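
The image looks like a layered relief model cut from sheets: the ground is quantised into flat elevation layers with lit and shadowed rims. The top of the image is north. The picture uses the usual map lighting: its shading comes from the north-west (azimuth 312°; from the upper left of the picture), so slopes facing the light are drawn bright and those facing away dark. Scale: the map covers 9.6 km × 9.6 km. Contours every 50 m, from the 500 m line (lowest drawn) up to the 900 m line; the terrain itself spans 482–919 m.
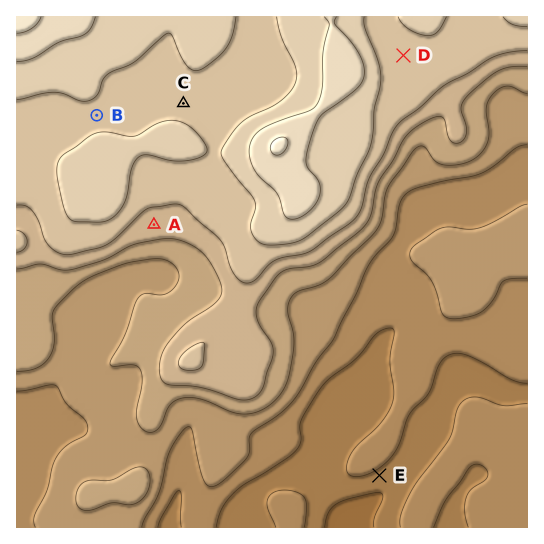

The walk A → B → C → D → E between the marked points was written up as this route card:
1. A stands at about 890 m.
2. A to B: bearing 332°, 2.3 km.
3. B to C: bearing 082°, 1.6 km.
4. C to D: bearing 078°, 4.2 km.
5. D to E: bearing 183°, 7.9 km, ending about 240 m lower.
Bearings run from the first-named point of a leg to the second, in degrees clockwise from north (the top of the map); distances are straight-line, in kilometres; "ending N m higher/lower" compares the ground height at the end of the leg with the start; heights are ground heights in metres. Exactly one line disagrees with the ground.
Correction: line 1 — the height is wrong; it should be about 730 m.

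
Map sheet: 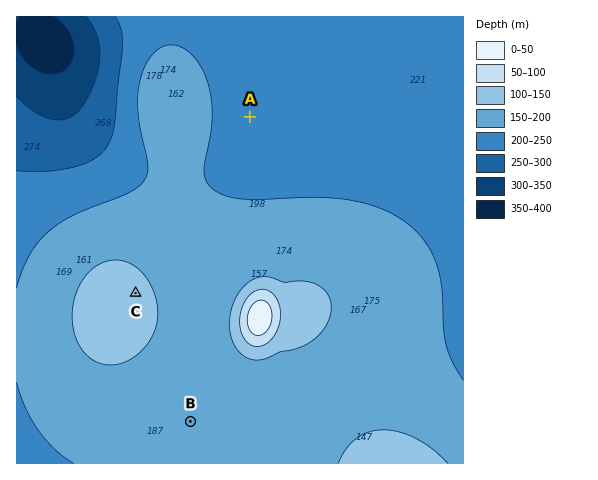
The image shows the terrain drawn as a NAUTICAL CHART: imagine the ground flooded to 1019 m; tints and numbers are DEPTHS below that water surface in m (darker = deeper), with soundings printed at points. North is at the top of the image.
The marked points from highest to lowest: C B A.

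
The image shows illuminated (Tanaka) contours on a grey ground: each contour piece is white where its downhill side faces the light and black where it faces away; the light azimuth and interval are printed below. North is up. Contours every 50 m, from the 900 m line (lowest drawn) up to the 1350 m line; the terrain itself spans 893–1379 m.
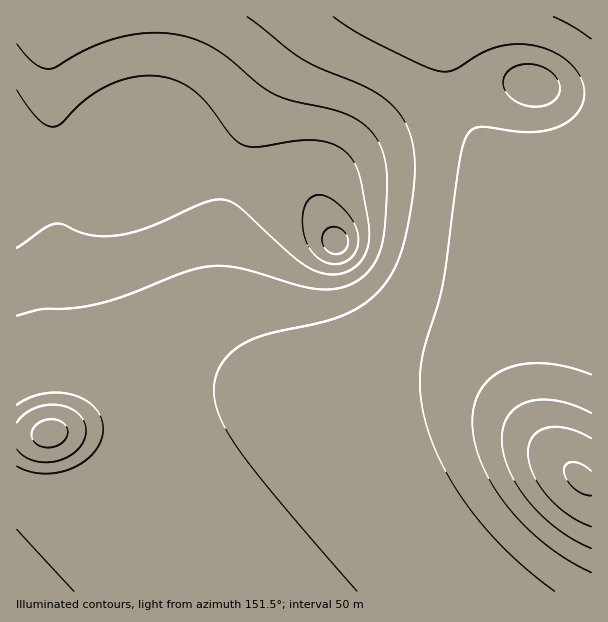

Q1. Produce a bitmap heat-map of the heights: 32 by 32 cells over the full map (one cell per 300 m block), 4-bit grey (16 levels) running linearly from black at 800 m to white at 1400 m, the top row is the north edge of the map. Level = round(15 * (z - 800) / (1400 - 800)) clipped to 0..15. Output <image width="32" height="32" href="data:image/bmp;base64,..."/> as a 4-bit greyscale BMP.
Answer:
<image width="32" height="32" href="data:image/bmp;base64,Qk12AgAAAAAAAHYAAAAoAAAAIAAAACAAAAABAAQAAAAAAAACAAATCwAAEwsAABAAAAAAAAAAAAAAABEREQAiIiIAMzMzAERERABVVVUAZmZmAHd3dwCIiIgAmZmZAKqqqgC7u7sAzMzMAN3d3QDu7u4A////AKqqqqqpmZmZmZmZiIiIh3eqqqqqmZmZmZmZmIiIiHd2qqqqqZmZmZmZmYiIiId2ZaqqqpmZmZmZmZiIiIh3ZVSqqqqZmZmZmZmIiIiHdlVDqqqpmZmZmZmYiIiIh2ZUM5mZmZmZmZmZmIiIiHdlQzKHeJmZmZmZmYiIiId2ZUMzdmeJmZmZmZiIiIiHdlVDNHZniZmZmZmYiIiIh3ZVRESIiJmZmZmZiIiIiId2ZVVVmZmZmZmZmYiIiIh3dmZmZqqpmZmZmZmIiIiId3dmZmaqqqmZmZmZmYiIiId3d3d3qqqqmZmZmZmZiIiHd3d3d6qqqqqZmZmZmZiIh3d3d3eqqqqqqpmZmqqZiIh3d3d3uqqqqqqqqqq7upiId3d3d7u7u7uqqqq7zcuZiHd3d3e7u7u7u7u7vN7rqYh3d3d2y7u8u7u7u8zd26mId3d3dsy8zMzLu7zM3cupiHd3d3bMzMzMzLu8zMzLqYh3d3d2zMzMzMzLvMzMy6mYh3d3d8zMzMzMy7u8y7upmId3d3fLvMzMzMu7u7u6qYiHd3d3y7vMzMy7u7qqqpmIiIiIh7u7vMzLu7qqqpmYiIiJmYi6q7u7u7uqqZmYiIiIiZmHqqqru7uqqpmYiIh3eIiYh6mqqqqqqpmZiIh3d3d3d3aZmZqqqqmZiIh3d3d3d3dm"/>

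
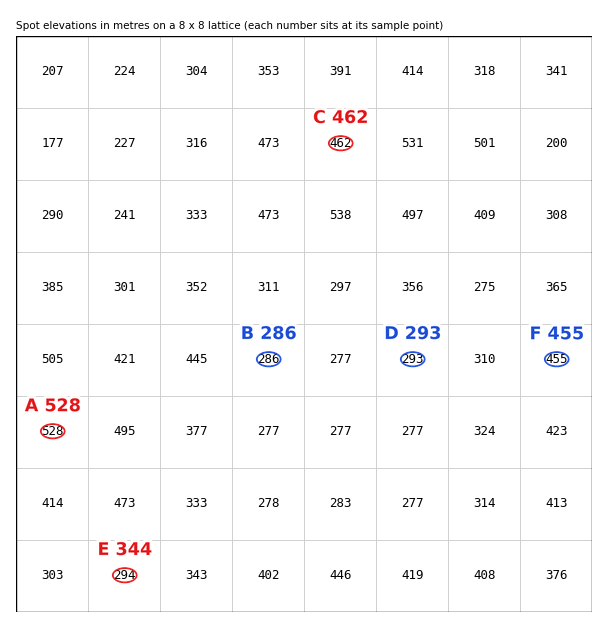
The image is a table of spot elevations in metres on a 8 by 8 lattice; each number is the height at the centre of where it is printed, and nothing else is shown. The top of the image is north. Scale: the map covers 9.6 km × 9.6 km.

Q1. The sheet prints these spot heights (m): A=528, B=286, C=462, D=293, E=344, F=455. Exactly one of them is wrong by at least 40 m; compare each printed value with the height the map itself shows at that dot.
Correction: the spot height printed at E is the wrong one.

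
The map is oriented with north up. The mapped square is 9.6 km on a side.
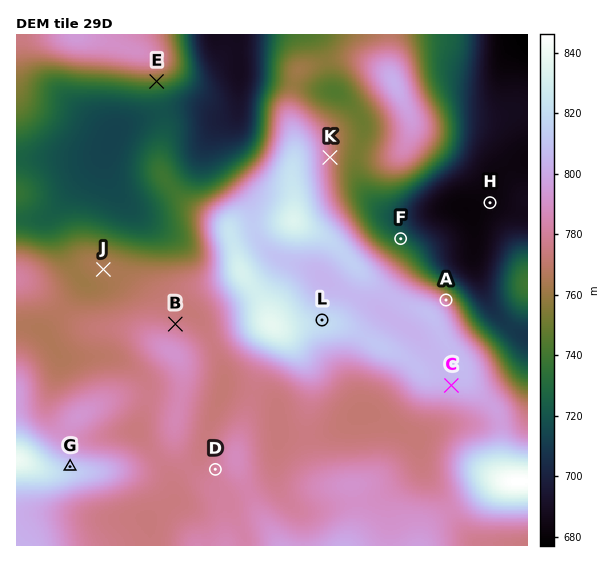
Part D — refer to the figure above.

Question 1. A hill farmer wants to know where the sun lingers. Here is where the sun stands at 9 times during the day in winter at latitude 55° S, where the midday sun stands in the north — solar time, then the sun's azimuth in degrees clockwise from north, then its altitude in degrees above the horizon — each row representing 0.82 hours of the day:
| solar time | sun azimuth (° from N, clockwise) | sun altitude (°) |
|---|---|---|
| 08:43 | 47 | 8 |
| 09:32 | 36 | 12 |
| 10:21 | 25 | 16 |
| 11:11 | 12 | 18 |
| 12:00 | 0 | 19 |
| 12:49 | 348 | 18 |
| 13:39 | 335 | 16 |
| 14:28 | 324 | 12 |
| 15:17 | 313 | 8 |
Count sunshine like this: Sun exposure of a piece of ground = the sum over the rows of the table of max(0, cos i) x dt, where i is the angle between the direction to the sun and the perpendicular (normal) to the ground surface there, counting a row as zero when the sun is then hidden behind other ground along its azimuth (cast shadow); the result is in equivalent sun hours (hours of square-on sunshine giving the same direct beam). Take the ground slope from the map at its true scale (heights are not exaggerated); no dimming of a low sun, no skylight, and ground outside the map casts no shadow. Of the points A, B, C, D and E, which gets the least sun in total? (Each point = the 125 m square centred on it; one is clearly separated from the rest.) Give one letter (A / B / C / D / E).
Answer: E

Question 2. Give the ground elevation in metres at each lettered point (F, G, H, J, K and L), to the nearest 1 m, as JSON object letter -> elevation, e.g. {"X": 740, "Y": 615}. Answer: {"F": 727, "G": 814, "H": 682, "J": 765, "K": 776, "L": 820}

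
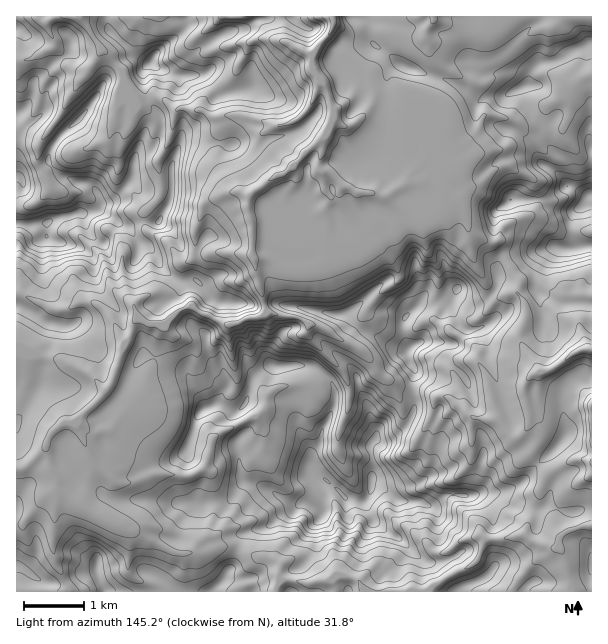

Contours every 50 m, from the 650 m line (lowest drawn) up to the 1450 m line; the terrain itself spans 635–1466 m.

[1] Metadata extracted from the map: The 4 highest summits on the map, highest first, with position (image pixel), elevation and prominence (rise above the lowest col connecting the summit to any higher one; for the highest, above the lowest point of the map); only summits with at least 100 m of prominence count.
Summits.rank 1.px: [371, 482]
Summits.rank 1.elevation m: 1466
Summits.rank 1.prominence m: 831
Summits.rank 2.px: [48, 222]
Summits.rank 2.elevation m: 1457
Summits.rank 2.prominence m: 483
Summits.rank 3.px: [96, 567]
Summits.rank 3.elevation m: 1298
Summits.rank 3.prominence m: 173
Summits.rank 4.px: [152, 62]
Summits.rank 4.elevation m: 1250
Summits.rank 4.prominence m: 203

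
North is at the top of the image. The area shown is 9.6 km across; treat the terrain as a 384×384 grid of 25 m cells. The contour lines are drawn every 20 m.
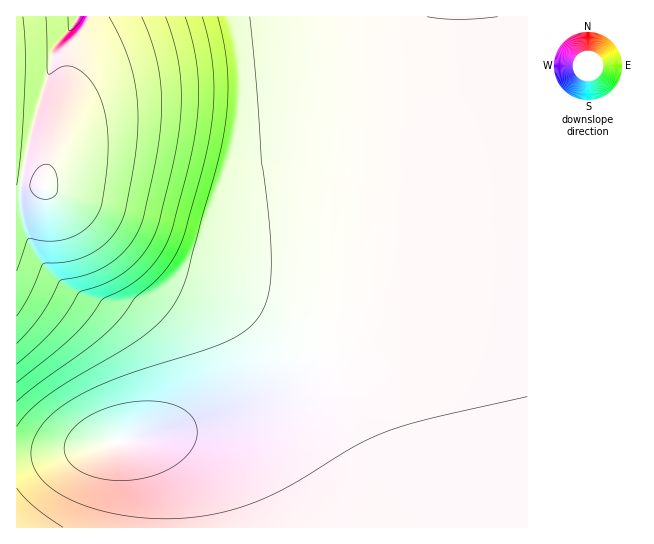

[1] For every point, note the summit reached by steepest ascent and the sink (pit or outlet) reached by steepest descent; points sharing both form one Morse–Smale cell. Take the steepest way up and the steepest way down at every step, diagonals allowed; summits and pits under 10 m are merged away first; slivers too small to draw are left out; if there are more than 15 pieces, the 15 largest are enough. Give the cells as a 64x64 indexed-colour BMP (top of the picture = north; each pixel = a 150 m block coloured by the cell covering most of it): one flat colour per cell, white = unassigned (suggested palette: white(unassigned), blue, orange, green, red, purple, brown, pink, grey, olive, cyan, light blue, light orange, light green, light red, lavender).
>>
<image width="64" height="64" href="data:image/bmp;base64,Qk12CAAAAAAAAHYAAAAoAAAAQAAAAEAAAAABAAQAAAAAAAAIAAATCwAAEwsAABAAAAAAAAAA////ALR3HwAOf/8ALKAsACgn1gC9Z5QAS1aMAMJ34wB/f38AIr28AM++FwDox64AeLv/AIrfmACWmP8A1bDFADMzMzMzMzMzMzMzIiIiIiIiIiIiIiIiIhERERERERERMzMzMzMzMzMzMzMiIiIiIiIiIiIiIiIiEREREREREREzMzMzMzMzMzMzMiIiIiIiIiIiIiIiIiIRERERERERETMzMzMzMzMzMzMyIiIiIiIiIiIiIiIiIhERERERERERMzMzMzMzMzMzMzIiIiIiIiIiIiIiIiIhEREREREREREzMzMzMzMzMzMzMiIiIiIiIiIiIiIiIiERERERERERETMzMzMzMzMzMzMiIiIiIiIiIiIiIiIiIRERERERERERMzMzMzMzMzMzMyIiIiIiIiIiIiIiIiIhEREREREREREzMzMzMzMzMzMyIiIiIiIiIiIiIiIiIhERERERERERESIiIjMzMzMzMyIiIiIiIiIiIiIiIiIiERERERERERERIiIiIiIjMzMyIiIiIiIiIiIiIiIiIiIREREREREREREiIiIiIiIiIiIiIiIiIiIiIiIiIiIiIRERERERERERESIiIiIiIiIiIiIiIiIiIiIiIiIiIiIhERERERERERERIiIiIiIiIiIiIiIiIiIiIiIiIiIiIhEREREREREREREiIiIiIiIiIiIiIiIiIiIiIiIiIiIiERERERERERERESIiIiIiIiIiIiIiIiIiIiIiIiIiIiERERERERERERERIiIiIiIiIiIiIiIiIiIiIiIiIiIiIREREREREREREREiIiIiIiIiIiIiIiIiIiIiIiIiIiIRERERERERERERESIiIiIiIiIiIiIiIiIiIiIiIiIiIRERERERERERERERIiIiIiIiIiIiIiIiIiIiIiIiIiIREREREREREREREREiIiIiIiIiIiIiIiIiIiIiIiIiIRERERERERERERERESIiIiIiIiIiIiIiIiIiIiIiIiIRERERERERERERERERIiIiIiIiIiIiIiIiIiIiIiIiIREREREREREREREREREiIiIiIiIiIiIiIiIiIiIiIiIRERERERERERERERERESIiIiIiIiIiIiIiIiIiIiIiIRERERERERERERERERERIiIiIiIiIiIiIiIiIiIiIiEREREREREREREREREREREiIiIiIiIiIiIiIiIiIiIiERERERERERERERERERERESIiIiIiIiIiIiIiIiIiIhERERERERERERERERERERERIiIiIiIiIiIiIiIiIiIREREREREREREREREREREREREiIiIiIiIiIiIiIiIhERERERERERERERERERERERERESIiIiIiIiIiIiIiIRERERERERERERERERERERERERERIiIiIiIiIiIiIhEREREREREREREREREREREREREREREiIiIiIiIiIiIhERERERERERERERERERERERERERERESIiIiIiIiIiIRERERERERERERERERERERERERERERERIiIiIiIiIiIREREREREREREREREREREREREREREREREiIiIiIiIiIRERERERERERERERERERERERERERERERESIiIiIiIiERERERERERERERERERERERERERERERERERIiIiIiIiEREREREREREREREREREREREREREREREREREiIiIiIhERERERERERERERERERERERERERERERERERESIiIiIhERERERERERERERERERERERERERERERERERERIiIiIREREREREREREREREREREREREREREREREREREREiIiIRERERERERERERERERERERERERERERERERERERESIiERERERERERERERERERERERERERERERERERERERERREQRERERERERERERERERERERERERERERERERERERERFERBEREREREREREREREREREREREREREREREREREREREUREERERERERERERERERERERERERERERERERERERERERREQRERERERERERERERERERERERERERERERERERERERFEREEREREREREREREREREREREREREREREREREREREREUREQRERERERERERERERERERERERERERERERERERERERRERBERERERERERERERERERERERERERERERERERERERFEREEREREREREREREREREREREREREREREREREREREREURERBERERERERERERERERERERERERERERERERERERERREREERERERERERERERERERERERERERERERERERERERFEREQREREREREREREREREREREREREREREREREREREREURERBERERERERERERERERERERERERERERERERERERERREREERERERERERERERERERERERERERERERERERERERFEREQREREREREREREREREREREREREREREREREREREREURERBERERERERERERERERERERERERERERERERERERERREREERERERERERERERERERERERERERERERERERERERFERERBEREREREREREREREREREREREREREREREREREREUREREERERERERERERERERERERERERERERERERERERERRERERBERERERERERERERERERERERERERERERERERERFEREREEREREREREREREREREREREREREREREREREREREURERERBERERERERERERERERERERERERERERERERERER"/>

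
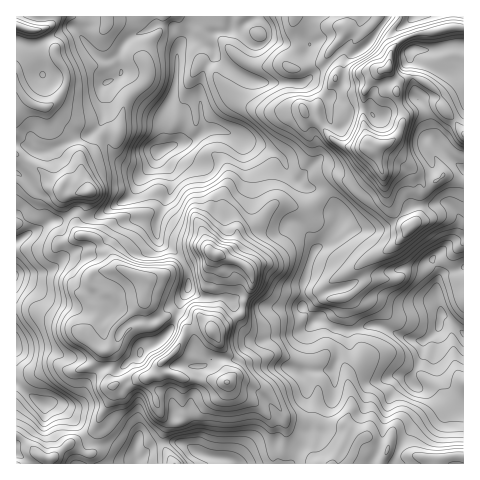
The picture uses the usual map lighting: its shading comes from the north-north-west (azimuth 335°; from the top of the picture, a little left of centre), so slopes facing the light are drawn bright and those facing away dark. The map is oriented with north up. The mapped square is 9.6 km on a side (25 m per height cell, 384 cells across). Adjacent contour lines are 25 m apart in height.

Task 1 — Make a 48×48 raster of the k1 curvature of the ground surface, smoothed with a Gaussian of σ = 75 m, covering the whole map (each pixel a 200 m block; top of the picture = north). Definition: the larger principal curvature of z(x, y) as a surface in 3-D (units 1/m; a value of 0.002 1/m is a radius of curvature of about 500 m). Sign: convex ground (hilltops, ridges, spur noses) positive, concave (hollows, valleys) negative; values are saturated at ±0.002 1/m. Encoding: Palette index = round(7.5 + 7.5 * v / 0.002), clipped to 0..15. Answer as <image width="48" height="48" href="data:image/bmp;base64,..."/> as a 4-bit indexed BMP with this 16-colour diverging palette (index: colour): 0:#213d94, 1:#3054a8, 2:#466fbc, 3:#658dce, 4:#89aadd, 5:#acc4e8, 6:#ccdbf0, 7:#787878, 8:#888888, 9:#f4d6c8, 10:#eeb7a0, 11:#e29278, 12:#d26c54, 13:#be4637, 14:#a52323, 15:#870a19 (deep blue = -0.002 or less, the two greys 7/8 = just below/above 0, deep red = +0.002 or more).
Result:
<image width="48" height="48" href="data:image/bmp;base64,Qk32BAAAAAAAAHYAAAAoAAAAMAAAADAAAAABAAQAAAAAAIAEAAATCwAAEwsAABAAAAAAAAAAlD0hAKhUMAC8b0YAzo1lAN2qiQDoxKwA8NvMAHh4eACIiIgAyNb0AKC37gB4kuIAVGzSADdGvgAjI6UAGQqHAKrMyIqpiHeI+3d4h3eZiImIiYiLiau8y4zJzLqpmHh72HeId4iYiIh4iJiLmbqqvLuIjLiYiXeLpnaIh4iIiIh3iJmZqJl3eKiJmZupmHaKuoeIiHd5mod3iZqZuJl2eIl3mGjJmHidzMqYiIibqpiZmompuph2eIl3iHesiXi/iJqYiInJupiIi5inmpmIh5hnd4d7qofdeHiamauJt3iXe6inipmYiJh3eaiLqpfaaXZ5qpiLl3eYe6iYmWeIiJmZqperusuperqryoq6mYiYjJeIl2ioiZqZqqmamc7b3rqpu7mIiHiXi5iHh4qYmpmauquYl5jNl3d4qpiIZ4iIiZmIiZh3mneKl3irqYat+oiIupmrqqmZmJmZmph3mXeJmZvKqnaGz4eb52d5mHiZmJmauoeIqXeImsqHiqeHb6iupnh5hneJh5mZl3iIqYmZq6mImKvKe8nLuImJl3iJeJd4mZmHqZqZmpiHiYiKuqvKq8mImZdomYd5mZmHiaqYeZiId5qZiK2amOZomGqImZqZiIiHiZmHeKiIh4qZiIqJh+h4iXi925iYeHd4momHiqiIh4qZiFqod6+oiaqpibl4iHd3qXmIm5qId5mamWq4mI+XiHeamIqry5l4qXiIiZu6rN3dyoq5l7+ZqYeImpiIipmomYmYiIiZzaiay4jarevLqoiIiKupiJeJmaqal4iJuHeHmJn+2omZmpeIiIm9uYdnq5mZqpiqiImHia37qoiIiZh4iIiJ3IiHiod5mt7ZiJl3mIvYapeHeIiIh3d3nsh3iKiYeLiJh4l4mJ63epiYd4iId4d3m/26qYmXipmIq6mZmL2Xeoipd4iId4h5uau7qHiIqWmpeKqpiLqYmXiamZmHd4mbp3p4h4mZrMzbh4iYeLmqqHiJqYiYeLmNl4qGeJmKqa3bmpiqmaiLuIiJmHiIm5iPh4m4iYiZmYuZiGeZiJhoyYiIiHiJqYifmImsu4mpeJuJiHmIeIhnuYmIeIiJiIjNmKp6qLuHd7qJiZl3mZmJqHiZd5h3d5rKebiKiJd3eLqZm4ZWh4qql2eJh4l3nMu6i4eYiYeIiJiYq5d3d3iZh3eJh4qO/LzN22eHi4eIiIeJm6qpmImIh3eJiKmvdp6H33Z3jod5iIiIi4h4mYiIh3iqqanId65ln6h4zZiaiIiHi5h3iIiJmru6maqXiJx3jsqc2ZvMqIiIi6iIeIeJmqmaq8uoiIqInYicqKp3yYiIibqZiZeKmZmImpi4eJyZy1acmKd3jIh2eJupiLeKmYd3mGZ8qJyIvIv6iId3fZiHh4m5iLmbiHd4mZd7ubq63e6YeJh3rIiZh4m5iKqZiKu6u6qZq97f9niIeIiJ2XiIiJmpd5mHm7maqXiqiIi99XiIiYiKyHeJiImZh5mHuoZ4moeLmIaL9liIiImZqYeZh4ipiIiJqImGmod4uJh7z+uph//9pniJmIiLeIiIh4mHm4iJqoqJud///7iKx4mJmIh5iYiIiIiIq4iZmYipy4iJuw=="/>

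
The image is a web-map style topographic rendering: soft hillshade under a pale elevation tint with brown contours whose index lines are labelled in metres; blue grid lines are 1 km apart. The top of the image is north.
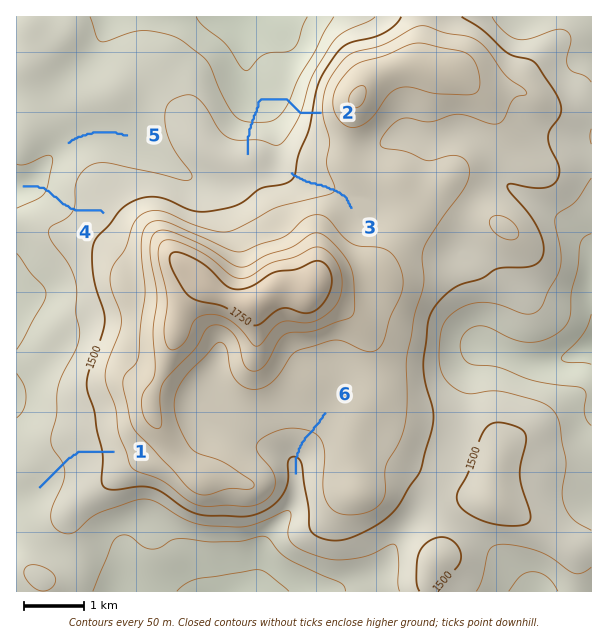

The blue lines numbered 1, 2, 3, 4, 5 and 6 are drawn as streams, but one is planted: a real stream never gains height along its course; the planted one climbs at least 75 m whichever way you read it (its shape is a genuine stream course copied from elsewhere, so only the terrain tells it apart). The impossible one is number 2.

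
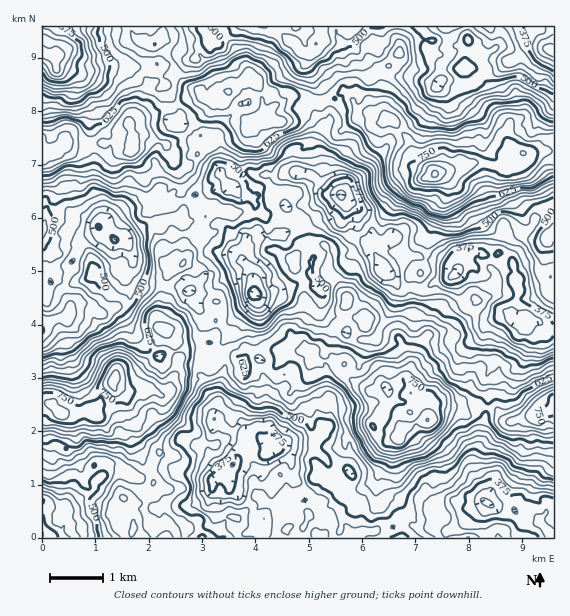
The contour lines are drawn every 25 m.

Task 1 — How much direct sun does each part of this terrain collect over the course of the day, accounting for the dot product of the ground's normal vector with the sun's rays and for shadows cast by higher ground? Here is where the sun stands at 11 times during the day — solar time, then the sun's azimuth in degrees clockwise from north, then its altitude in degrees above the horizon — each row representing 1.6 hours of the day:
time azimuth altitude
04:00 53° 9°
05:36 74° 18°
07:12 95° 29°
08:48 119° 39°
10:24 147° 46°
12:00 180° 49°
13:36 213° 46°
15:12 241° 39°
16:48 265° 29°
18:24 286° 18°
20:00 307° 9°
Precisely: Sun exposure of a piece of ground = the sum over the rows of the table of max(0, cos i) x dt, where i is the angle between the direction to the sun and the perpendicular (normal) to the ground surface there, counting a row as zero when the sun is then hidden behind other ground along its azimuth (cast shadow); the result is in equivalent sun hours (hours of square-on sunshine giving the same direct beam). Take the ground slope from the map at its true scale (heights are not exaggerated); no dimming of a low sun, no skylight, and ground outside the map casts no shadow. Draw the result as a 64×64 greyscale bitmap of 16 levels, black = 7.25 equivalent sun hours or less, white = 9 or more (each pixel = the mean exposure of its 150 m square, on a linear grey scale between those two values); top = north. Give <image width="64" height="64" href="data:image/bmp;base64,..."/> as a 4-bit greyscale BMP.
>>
<image width="64" height="64" href="data:image/bmp;base64,Qk12CAAAAAAAAHYAAAAoAAAAQAAAAEAAAAABAAQAAAAAAAAIAAATCwAAEwsAABAAAAAAAAAAAAAAABEREQAiIiIAMzMzAERERABVVVUAZmZmAHd3dwCIiIgAmZmZAKqqqgC7u7sAzMzMAN3d3QDu7u4A////AKy8uqvMvLmIqsy6l6qZm8u6u6y7mJh4mHmpU3qqqrqKzLqqq7u6m6qaq6mry7uqq7zMq8zMvLu6vMuYiIeJmby7ury7u7mqqYh4eZu6u6uqrLy8zM3MzLq7qaliE1i7uquqqri7qqq6mIY4h1nMuryprMu7zMzLqpqYmIYliaq5m8zJmJvLrMvMt3VkR8y8upiqzMu8zMuqqZmqZ5iZq6rd3MyXeYm8zMy3VZeHqpm7u826rMzMy8vM3bmqiburzd3MzLlneJu6mniHiampuqZ9zJmJvMzdzKzcuquprMzd3cvMuniaqpmJirqYmImsqaqod1ibzM3Mu7yZu5i83d3N3LqJiazLqry7zKhImoiYmYaIq7zNzc3MzIq8ya3czNzNy6mZvcu8zKvN3HeWVZmqZ7u73d3d3d3cis3cvdzMy93Kzdy8y5qHebzMuKhTWHibzKzd3d3d3dyrvN3d3MzLq8vdzMzMyWeZqby4h6upmpmaa83N3d3czLuqzdvMzLzcvN3czN3MuryEeYdYvLuqh3etzKq7zN3LzMrN3cvN3d3d3MvMzd3cuHZpmYqs3duJabvMubzM3dzNzN3d3dzN3d3dzcy73duIdHmczKvdy5u7qYq5mbvMzM3curzM3My7vLm8zLrN26lnmL3d3N3LvLl2WbqruZiruruXV5q8u5mJq83MzMzMy5abzdzd3Mqpqqqqqpmqmqqqu5h0OJqYZXiJzczNzMzcmavdzMzM3LmL3cy6vMu5iImJqXZSaSIkRnzcurupq7y8zd3LzLzdvM3Lq6upmGYjaYdodCIAAAJCNquYl1eZm93M3czMy83c3bh6u7qHQgSJh4h3IQA0V3ZEaol1VYqavcurvMy6vMzMp2ead4Z1d4mrqYhjI0RGV1Q2dmeJmpu7u7urrMy8zLu7mHZnmJiIl5q6qXUjA2VWZBIiWKqqqau6mau7vMurqYhRJWZXZoiHeIVVQwATZCARAAN6zMuburmaq7vLu6mHZ4VYmHiJeahVRVJUUXaJQRATVYvMy4m7uGeJmaqnaIVoiYm5ibqbqXZkE2iXiHZzEjWIm8y6mqqrl1JZqmaImazcmXZoqbuYeIdpeaq5iJmWNFepqZdpq6mWMxV3Z3m8y8uoiJZGeIiZZVeZq8uqmpd2ZXiYdnmqqnQzEkWJiKu7qpdXmGZ3WauYmrvM3cq6vLiEMlZUWby4URQgN5uXnMmHh2eXiaebzKu7zd3Lu7vMzLU0Z3ebq6hyJnhnqYZ6unhVU0R4iKvL3czM3bvMzd25mWV5iJqph2ZZqrmHmImHUxZ4d2ZGipmruJvLu8zNy4mHiqu8y7p2eavMu6mshURCJ5vMlhNUabt4q7y8uorJeIdorMy8q5eau5vMusy2RmJnm83KhnmKupuby8upiJirlmeszcu4dprMzMy7moipeKu5qqmrebu6aKrLzMmIhnqHeau6p4d3q83Lu6upmZlWvMqZq7qpqHd3iszMvLdUeFaqqJiZqaqru8uIrMuqpim7q8zMy6iIlqmKzMuruEh1aKmqionMzMu4mIi8unMzeZd5zN3M3Mu8y5nMyqypiYqaqYionMy8yrqpqZqEEGiauJmaq93d3cuadau7vMqIvL3KqambqqzMu8zLuYUAVpu7yqrN3d3duYmUSau7u6mK3My7m7vLzdzNzMqqozZFe83Lzd3d3N3JmrhFmqu8u6rKvMzLu6zMu7u6mqmAMjVpzczNzd3d3c3cy5WszMu8y7u8vMy7u5Zou6q7qVARRrzMzczd3d3N3MvMt8zMu7zNzLu8vKqXVXq7vMy5MhFLzc3d3dvN3czMzM3dzLzKvM3M3Iq8y5l4u8u6qIiKh3u8zd3d3c3My93c3d3du7zc3crMy93LlZvLl5YwA4q5mpm827zdzMzd3d3d3d3M3M3dy8ys3Numecu6qpZXm8zMuZq7dqu7zdzczN3d3c3NzMvdy4vLq6m73MzMzMypvd3cqaqWVYm8zLu8zNzMzczMzN3brMqczN3d3d3My7vN3d23moQ2eId4q8vLzLu8vMzLvLzMubq8zd3dzLmaq9y7zch4qIdlR3iqypmrmLurqruqq7mavLq7zMzdzMq83MvMy6p2REaIqZqGRpt5qpiJq7q5hmnLu7vMzN3N3cy7zNzMyWZCEVeIepmHZDNWN3Z6u6iYu7zM3LvMzd3Ny5ndvMy5dVMCAzZ5qqlkMgAIiGaKqru6u83Lqqu4eKvMu6y6q4VYdlQ1dnl5p0FlADSIRHh5m7vMzMyYiruZvMzLqpqHZXdViIaIUiRlZnZkNGZjRWiInMzMzLu7qay8u8u6mIdmY0aJl2VBJDJGMBZRNoVWd4mZu6vMzMu6qZiJm5qIZXZmRYlkIiRnIjUBAlNVeIaLu6h3qYm8y2MxNHmJmGeZd4eoirqId1QwMyAFaGipmqmstzBHmZuoiHQmaJd4q6qZrMurzMpjIiRjM3erqYqpm7qoYzQ2h3ZYZGV3d3iavMy6vLvMupYjV0I3d3iru7zMvKl3IUR3NHhXdhRnmKl6zKmruJmqmYmVRImoeqvMzM3LrLt0IiIjUCSLdmh4mIe5iKu7mrvNynVVy8uqu7zMy8zKqpqXY1ZVesqoeYmrp3ebzLu8upqomrvN3dzKurupq6qpq8dURXi8zLq5lnqYdoqXmpiHeIi83MzMuoqqupl5mJnLqXaHrMzKqqu4ZoZniYeHVWipirzM"/>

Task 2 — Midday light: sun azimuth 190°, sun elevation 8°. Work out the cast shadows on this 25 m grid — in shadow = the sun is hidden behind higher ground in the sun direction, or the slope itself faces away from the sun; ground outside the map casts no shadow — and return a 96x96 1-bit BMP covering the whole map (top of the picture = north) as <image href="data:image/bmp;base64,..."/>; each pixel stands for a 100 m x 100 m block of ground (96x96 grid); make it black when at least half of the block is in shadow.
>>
<image width="96" height="96" href="data:image/bmp;base64,Qk2+BAAAAAAAAD4AAAAoAAAAYAAAAGAAAAABAAEAAAAAAIAEAAATCwAAEwsAAAIAAAAAAAAA////AAAAAAAAAA8AO8AAD//HwAYAAAIAMAAAAHnD4DwAAABBgAAAAAAD/+wAAADYgAIAAAAB/4AAAED/GAAAAAAB/4AAAAD/fABAAAAI/wAAAAAf/ABAAAAAfAAAcAAH/AAAAAAAYAAAIcAH/AAAAAAAAAAAA8AH/MGAAAAAAAAAD+H7+EAAAAAAAAAAA8XzkQAAQAAAAAAAAYCAAQAAAAAAAAAAAAAAAHgAAAAAAAAAAAAAAPgIAAAAAAAAAAAQAHwAAAAAAAAAAADwAHwAAAAAAAAAAADgAAgAAAAAAAAAAABBgAAEAAAAAAAAAAAB4AAAAAAAAAAAAAAGYAAAAAAAAAAAAAAGAAAAABAAAAAAAAAAAAAADAAAAwAAAAAAAAAADADAA8AYAAAAAAAAABjAB/IfwAAAAAAAAAAAB/j/wAAAAAAAAAAjZ/7/gAAAAAAAAAH/////wAZAAAAAAAf/f///wJ8AAAAAGAf/////wB8AAAAAHj//////xj+QAAAAHz//n///3/+AAAAACf//wf//3/8AAAAAH///9/////4ADAAD//////////wACAAH//////////AAHwA///////////AIH8B//9////9//+AAD/D/4/////9//+AyB/P8wf////9//+P4D//8AP////8//+P4D//8AP////8////4D//8Dv//H/8////4D//8D///D/8f///4B//8D///AYAfz//4P//8L///AAAfB//4///4////4AAOD//wf/8x////4QAMD/Rgf8AA////4AAAD/AAO4AB//j/4AAAA/AA+AAD//B/wAAAf/AH+AAB/8M/CAAAPeEH8AAA/4AfGAAA/+Ex8AcAf4AOAAAA/+D4AA8Af4AAAAAA/+BYAD4H/wAAAAAAfMMgABwf/AAAAAAAeAMgAAAf8AAAAAYAcALAAAAf8AAAAAYAMAAAAAAf8AAAAAIAAAAAAAAP8AAAAAAAAAAACAA/8AAAAAAAAAAAPgA/8AAAAAAAAAAB/AAf4AAAAAAAAAAB/AAfwAAAAAAAAAAA+AGPwAAAAAAAAAAAeN/DAAAAAAAAAAAAgc/gAAAAAAAAAAAAAAfAAAMAAAAAAAAAAAOAAAD4AAAAAAAQAAAAAAf4AAAAAAAAAAAAAAf/8AAAAAAAAAAAAAH/8ABgAAAAAAAAAB//8HhgAAGAAAAAAAf/8fiA4AfAAAAAAAf/8f/hwA/gAAAAAA//8P//+AvAAAAAAA//8H///AGAAAwAAB//8B///zAAAw8AAH//9/////QABwcAAP////////eAAAAAB/////////0AAAgYA/////////4AAAn4D/////////4AcD/wH/////////A+cD/9////////+/g/+J/8////////8fg/+f/9/H//////4PB/8///+A3/////wAA/////84D/////wAAf////94A/////wAAP////9wAf//9/gAAP////4DgeO/8/gAAH////+BgOf/8fACAf///4+H7///8eAC8P//6If/7///8="/>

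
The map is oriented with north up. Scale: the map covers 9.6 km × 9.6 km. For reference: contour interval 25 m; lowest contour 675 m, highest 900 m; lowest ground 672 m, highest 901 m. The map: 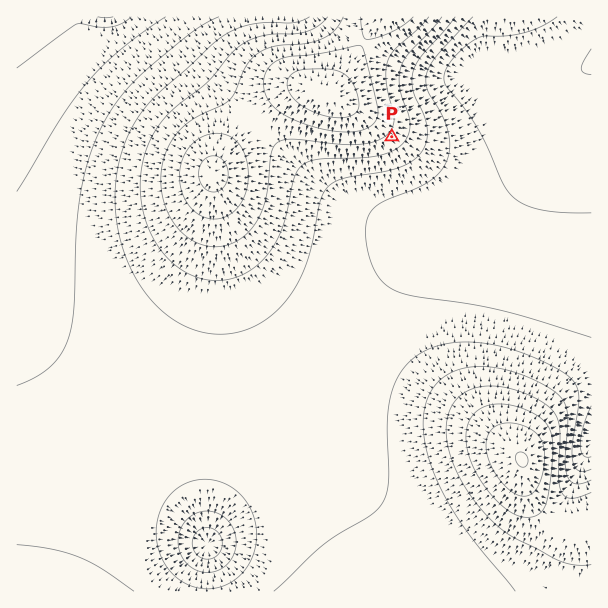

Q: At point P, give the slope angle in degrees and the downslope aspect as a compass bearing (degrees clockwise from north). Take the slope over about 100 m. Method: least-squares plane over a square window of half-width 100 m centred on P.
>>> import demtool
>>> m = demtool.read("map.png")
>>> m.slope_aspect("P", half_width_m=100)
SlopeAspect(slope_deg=5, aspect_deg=135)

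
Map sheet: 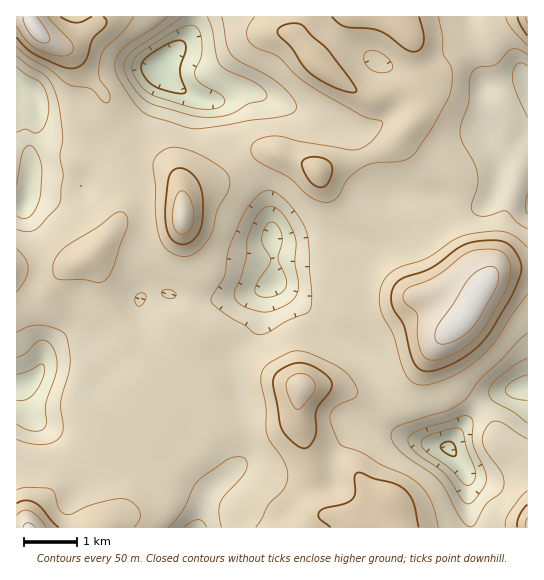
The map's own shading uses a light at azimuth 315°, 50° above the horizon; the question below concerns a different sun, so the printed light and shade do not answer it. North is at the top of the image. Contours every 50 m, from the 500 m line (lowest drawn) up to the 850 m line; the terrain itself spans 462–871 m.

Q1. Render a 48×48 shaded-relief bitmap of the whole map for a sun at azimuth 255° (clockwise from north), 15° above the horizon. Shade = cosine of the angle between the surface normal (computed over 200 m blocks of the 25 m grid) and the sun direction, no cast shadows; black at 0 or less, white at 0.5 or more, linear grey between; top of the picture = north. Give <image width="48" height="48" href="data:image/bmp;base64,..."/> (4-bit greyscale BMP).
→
<image width="48" height="48" href="data:image/bmp;base64,Qk32BAAAAAAAAHYAAAAoAAAAMAAAADAAAAABAAQAAAAAAIAEAAATCwAAEwsAABAAAAAAAAAAAAAAABEREQAiIiIAMzMzAERERABVVVUAZmZmAHd3dwCIiIgAmZmZAKqqqgC7u7sAzMzMAN3d3QDu7u4A////AHQBWIdlZmZVe8upmYiZmYh3iHVEVXmr3mMTaId3dmZlabqZmYiamId4mGREQ3qqzWRFZ4iHdnd2aKqZmYiZiIiJl1M0Inupu3ZmZ4iId3d2Z4mZmZmYiJqYhkNDEXu6qnd3d4iId3h3Z3iZmZmYeKqGVERCAozbqYiIeIiIiIiHd3iJmaqoeKllVVQgBb/bmYh4iIiIiIiIh3eJqquoZ4dVVTEBSf/JiHd4iIiIiIiIh3eJq7unVmZmVCEkjf+4d1Z5qYiIiIiIiIiJq8uWRWZ2VERXnf2nZVaruYiIiIiIiIiIrNuFNGd3dnd3ityWVHi8uYiIiIiIiId4rNuENXiIiIh3eKqFM4rMuYiIiIiIiId4veyERXd3iIiId3dURYrMuYiIiIiIiHd5veyVRGZneIiId2Q0VonNuYiIiIiIiHeJzduFNEVXiaqId2REZ4i9yoiIiIiIh3eJvLl0M0VnmruYdmVVZned2oiIiIiIh3eJmZhkRFZ4m924ZlZVVmadyYiIiIiId3eIiJhlVmeJrO7JdURVVmacuYiJiIiIh3d3iIh2Z3iZrO7KhkM0VniamIiId4iId3d3eIh3eJmZre26l1IjVoiYiIiHd4iHd3ZlZ4iHiZmZvdy6mGMSRoiIeIiHZ4iHd2VEV4mZmZia3cqqqYUhNYiHeIh2Z4iIh2REV4q7qYiK3rmZmZdCI3iIeJl2Z4iJmGREV5zcqYiKzKmImZhSEmeImZh2d4iZiGVEV5zsqIiJqpiZmZhjEVaJqZdmd4mZh2VEVpzbqId4mYiaqphjEVaJmZdVaImphmVERpzbmHd4iIiaupdjEWeJmZhlZ5vKZVVDNpzcmHeIiIiJqodTImeZiJh2Z536Q0VDNq3rmIiIiIiIiHZlQ3ipiImHZ676MTVTNr7amIiIh3iId3d2Q4q5iImYd675ITVUR83KmIiHd3h3d3d3U4q6mImYeK7oMkZlWLy6qHd3d4h3iHZ4ZHnLmImYiK3YM1ZmaKu8plZ3eIiIiHZodXm7mJmYiKy3RFZneavMhVZ3iIiIh2Vod3m7qZmIiaunVVZ3iqvLdFZ3iIiId2Vnh3m7qYiIiZqHVWeJqqmYZFZ4iHd3dmVnd3mrqYiZiIh2ZniJqoZmZmeJmHZnZlZnd4irqZmYh4d2Z4iIiGZmd3iJmXZmZVZ3d3ibuZmId3ZmZ3d3d3d3iIiZqoZVVWeIdnesuZmHZVVURWeId3iIiJqpmZdlVWeIdme9yZmGQzMzRompiJmZmquod4h2VVZ3ZXjeyZl0EBJGiqqpmruqvLqHZ4iHZEZ3VJvvyYdSABR6y6mavMu8y5ZWZ4iHZDaHVM3uyXUwADesy6q7y7vduFRWeIiHZEeGVf/tp1QxAVisu7zLqrzbhUVnial2ZWd2Z//rhTNDI0ebzN3Lqry4ZVZ4q6hlZnh2iv+mRERVVER6ze3LqrqWZneJu6dFZniIrPxSNWZlVlRXve27qph2eJmZqYZEZniZ38ghNohlZmVWnNyqqZh3iamImHVEVXmb7w=="/>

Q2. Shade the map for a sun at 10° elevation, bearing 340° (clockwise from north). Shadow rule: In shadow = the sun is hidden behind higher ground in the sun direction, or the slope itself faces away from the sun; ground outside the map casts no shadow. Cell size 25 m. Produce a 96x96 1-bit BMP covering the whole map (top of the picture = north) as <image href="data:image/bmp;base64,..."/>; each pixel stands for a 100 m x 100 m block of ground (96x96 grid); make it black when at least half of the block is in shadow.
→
<image width="96" height="96" href="data:image/bmp;base64,Qk2+BAAAAAAAAD4AAAAoAAAAYAAAAGAAAAABAAEAAAAAAIAEAAATCwAAEwsAAAIAAAAAAAAA////AAAAAAAAAAAHgAAAAAAAAAAAAAADgAAAAAAAAAAAAAAAAAAAAAAAAAAAAAAAAAAAAAAAAAAAAAAAAAAAAAAAAAAAAAAAAAAAAAAAAAAAAAAAAAAAAAAAAAAAAAAAAAAAAAAAAAAAAAAAAAAAAAAAAAAAAAAAAAAAAAAAAAAAAAAAAAAAAAAAAAAAAAAAAAAAAAAAAAAAAAAAAAAAAAAAAAAAAAAAAAAAAAAAQAAAAAAAAAAAAAAH4AAAAAAAAAAAAAAf8AAAAAAAAAAAAAA/8AAAAAAAAAAAAAB/8AAAAAAAAAAAAAD/8AAAAAAAAAAAAAB/+AAAAAAAAAAAAAAf+AAAAAAAAAAAQAAB+AAAAAAAAAAA4AAAOAAAAAAAAAAB8AAAH8AAAAAAAAAA4AAAf/wAAAAAAAAAAAAB//4AAAAAAAAAAAAH//4AAAAAAAAAAAAH//8AAAAAAAAAAAAP//8AAAAAAAAAAAAP//8AAAAAAAAAAAAH//8AAAAAAAAAAAAD//4AAAAAAAAAAAAB//wAAAAAAAAAAAAA//wAAAAAAAAAAAAAP/wAAAAAAAAAAAAAH/wAAAAAAAAAAAAAB/4AAAAAAAAAAAAAA/4AAAAAAAAAAAAAAf4AAAAAAAAAAAAAAf4AAAAAAAAAAAAAAP4AAAAAAAAAAAAAAP4AAAAAAAAAAAAAAH4AAAAAAAAAAAAAAD4AAAAAAAAAAAAAAD4AAAAAAAAAAAAAAB4AAAAAAAAAAAAAAAwAAAAAAAAAAAAAAAAAAAAAAAAAAAAAAAAAAAAA4AAAAAAAAAAAAAAB4AAAAAAAAAAAAAAD8AAAAAAAAAAAAAAD8AAAAAAAAAAAAAAD8AAAAAAAAAAAAAAD4AAAAAAAAAAAAAAB4AAAAAAAAAAAAAAAwAIAAAAAAAAAAAAAAAcAAAAAAAAAAAAAAA8AAAAAAAAAAAAAAA8AAAAAAAAAAAAAAA8AAAAAAAAAAAAAAAYAAAAAAAAAAAAAAAAAQAAAAAAAAAAAAAAAQAAAAAAAAAAAAAAAAAAAAAAAAAAAAAAAAAAAAAAAAAAAAAAAAAAAAAAAAAAAAAAAAAAAAAAAAAAAAAAAAAAAAAAAAAAAAAAAAAAAAAAAAAAAAAAAAAAAAAAAAAAAAAAAAAAAAAAAAAAAAAAAAAAAAAAAAAAAAAAAAAAAAAAAAAAAAAAAAAAAAAAAAAAAAAAAAAAAAAAAAAAAAAAAAAAAAAAAAAAAAAAAAAAAAAAAAAAAAAAAAAAAAAAAAAAAAAAAAAAAAAACAAAAAAAAAAAAAAAPgAAAAAAAMAAAAAAfwAAAAAAAYAAAAAAf4ADwAAAAQAAAAAA/4AP4AAAAAAAAAAA/8Af8AAAAAAAAAAB/8A/8AAAAAAAAAAB/8B/+AAAAAAAAAAP/wB//AAAAAAAAAAf/AD//AAAAAAAAAAP8AP//AAAAAAAAAAAAAP//gAAAAAAAAAAAAGP/gAAAAAAAAAAAAAD/gAAAAAAAAAAAAAA/gAAAAAAAAAAAAAAfgAAAAAAAAAA="/>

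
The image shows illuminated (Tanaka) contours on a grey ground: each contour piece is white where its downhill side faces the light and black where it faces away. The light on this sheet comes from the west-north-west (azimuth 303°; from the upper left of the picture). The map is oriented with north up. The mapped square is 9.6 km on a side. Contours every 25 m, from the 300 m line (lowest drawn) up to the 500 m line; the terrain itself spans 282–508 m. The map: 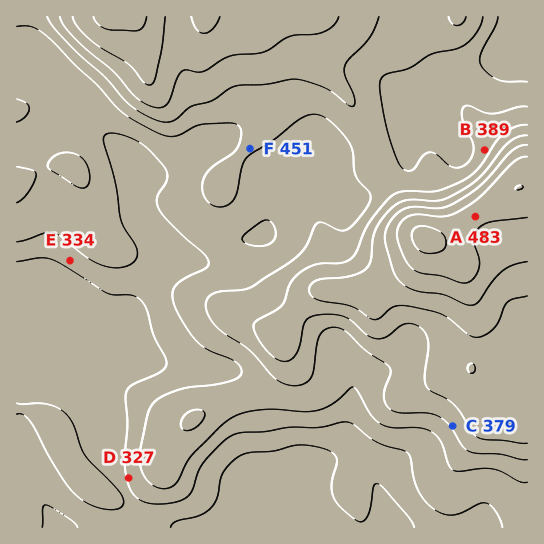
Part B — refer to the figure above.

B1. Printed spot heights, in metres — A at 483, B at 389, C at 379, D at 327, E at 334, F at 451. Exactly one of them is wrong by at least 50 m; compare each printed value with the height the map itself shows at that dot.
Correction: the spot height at F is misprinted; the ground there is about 376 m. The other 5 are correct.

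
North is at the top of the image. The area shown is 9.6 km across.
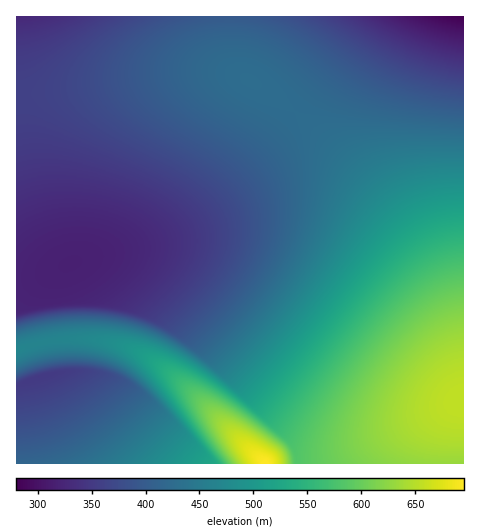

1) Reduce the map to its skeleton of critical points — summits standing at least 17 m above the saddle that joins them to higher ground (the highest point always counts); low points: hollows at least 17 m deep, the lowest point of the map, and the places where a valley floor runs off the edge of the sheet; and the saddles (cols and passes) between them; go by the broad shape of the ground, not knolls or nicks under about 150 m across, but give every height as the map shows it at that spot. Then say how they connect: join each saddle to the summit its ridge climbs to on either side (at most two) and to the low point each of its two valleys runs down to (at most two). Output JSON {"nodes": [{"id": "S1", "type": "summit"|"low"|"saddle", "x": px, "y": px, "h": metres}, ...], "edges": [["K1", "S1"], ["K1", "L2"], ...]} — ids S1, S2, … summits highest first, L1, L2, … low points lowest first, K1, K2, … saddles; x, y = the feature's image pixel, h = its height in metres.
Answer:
{"nodes": [
{"id": "S1", "type": "summit", "x": 265, "y": 463, "h": 695},
{"id": "S2", "type": "summit", "x": 459, "y": 400, "h": 656},
{"id": "L1", "type": "low", "x": 462, "y": 17, "h": 280},
{"id": "L2", "type": "low", "x": 70, "y": 264, "h": 317},
{"id": "L3", "type": "low", "x": 20, "y": 17, "h": 327},
{"id": "L4", "type": "low", "x": 39, "y": 377, "h": 350},
{"id": "K1", "type": "saddle", "x": 42, "y": 343, "h": 466},
{"id": "K2", "type": "saddle", "x": 294, "y": 112, "h": 426},
{"id": "K3", "type": "saddle", "x": 20, "y": 97, "h": 361}],
"edges": [["K1", "S1"], ["K1", "L2"], ["K1", "L4"], ["K2", "S1"], ["K2", "S2"], ["K2", "L1"], ["K2", "L2"], ["K3", "S1"], ["K3", "L2"], ["K3", "L3"]]}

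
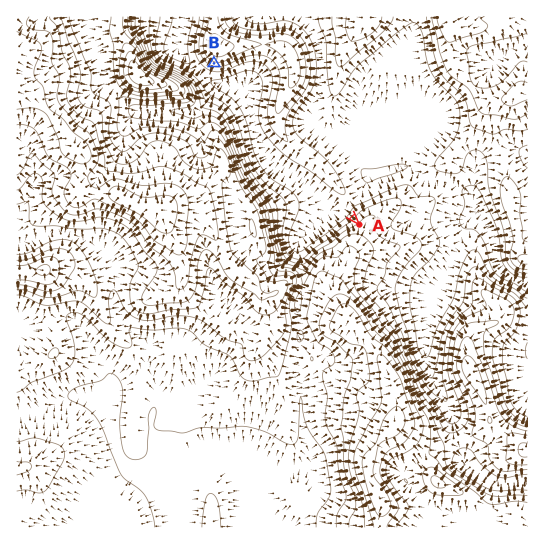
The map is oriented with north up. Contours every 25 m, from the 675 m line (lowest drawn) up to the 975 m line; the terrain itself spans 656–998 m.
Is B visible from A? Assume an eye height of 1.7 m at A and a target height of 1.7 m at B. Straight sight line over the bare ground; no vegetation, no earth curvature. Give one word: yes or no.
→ yes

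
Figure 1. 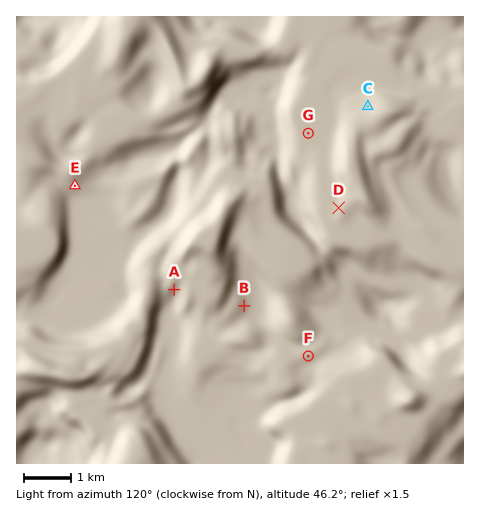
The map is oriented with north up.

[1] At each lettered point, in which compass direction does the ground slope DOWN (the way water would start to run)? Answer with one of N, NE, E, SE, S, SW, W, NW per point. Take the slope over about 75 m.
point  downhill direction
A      N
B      W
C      SE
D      E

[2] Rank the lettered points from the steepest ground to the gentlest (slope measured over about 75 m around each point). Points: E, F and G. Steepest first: E F G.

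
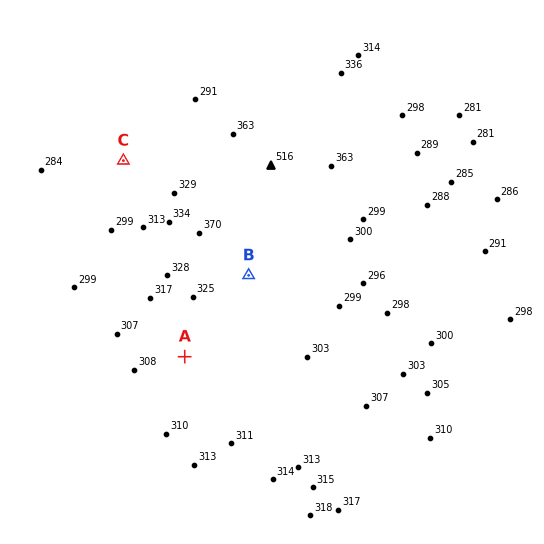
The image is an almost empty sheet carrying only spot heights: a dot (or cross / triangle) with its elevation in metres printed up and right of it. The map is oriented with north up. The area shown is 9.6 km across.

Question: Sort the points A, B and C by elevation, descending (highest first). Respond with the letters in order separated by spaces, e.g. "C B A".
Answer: B A C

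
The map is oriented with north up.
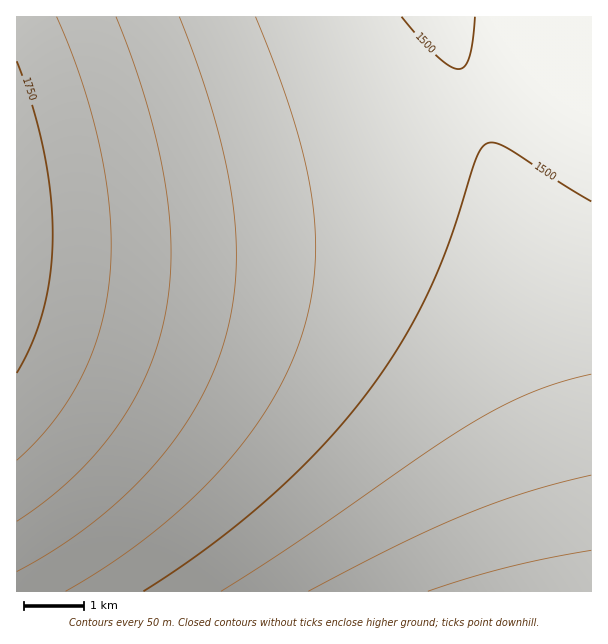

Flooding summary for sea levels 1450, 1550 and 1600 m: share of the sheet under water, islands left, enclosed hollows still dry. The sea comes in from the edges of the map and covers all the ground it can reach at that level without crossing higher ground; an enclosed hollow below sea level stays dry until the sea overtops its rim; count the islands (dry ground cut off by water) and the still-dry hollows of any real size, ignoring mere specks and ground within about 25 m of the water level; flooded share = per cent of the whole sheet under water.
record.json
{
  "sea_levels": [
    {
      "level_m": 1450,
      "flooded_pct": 14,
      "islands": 0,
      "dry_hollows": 0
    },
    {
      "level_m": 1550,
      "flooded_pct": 58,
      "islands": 0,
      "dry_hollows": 0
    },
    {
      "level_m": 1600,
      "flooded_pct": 71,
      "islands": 0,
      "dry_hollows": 0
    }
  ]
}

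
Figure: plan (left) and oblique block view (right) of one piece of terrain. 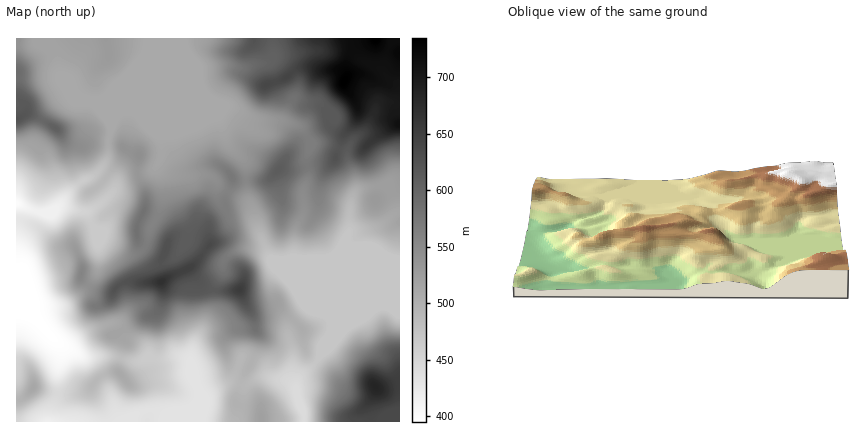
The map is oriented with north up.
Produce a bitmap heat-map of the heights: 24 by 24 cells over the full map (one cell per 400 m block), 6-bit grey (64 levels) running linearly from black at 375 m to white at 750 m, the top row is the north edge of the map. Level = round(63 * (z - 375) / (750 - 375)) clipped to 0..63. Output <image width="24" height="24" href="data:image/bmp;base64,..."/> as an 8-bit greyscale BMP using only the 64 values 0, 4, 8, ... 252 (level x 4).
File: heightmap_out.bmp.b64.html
<image width="24" height="24" href="data:image/bmp;base64,Qk12BgAAAAAAADYEAAAoAAAAGAAAABgAAAABAAgAAAAAAEACAAATCwAAEwsAAAABAAAAAAAAAAAAAAEBAQACAgIAAwMDAAQEBAAFBQUABgYGAAcHBwAICAgACQkJAAoKCgALCwsADAwMAA0NDQAODg4ADw8PABAQEAAREREAEhISABMTEwAUFBQAFRUVABYWFgAXFxcAGBgYABkZGQAaGhoAGxsbABwcHAAdHR0AHh4eAB8fHwAgICAAISEhACIiIgAjIyMAJCQkACUlJQAmJiYAJycnACgoKAApKSkAKioqACsrKwAsLCwALS0tAC4uLgAvLy8AMDAwADExMQAyMjIAMzMzADQ0NAA1NTUANjY2ADc3NwA4ODgAOTk5ADo6OgA7OzsAPDw8AD09PQA+Pj4APz8/AEBAQABBQUEAQkJCAENDQwBEREQARUVFAEZGRgBHR0cASEhIAElJSQBKSkoAS0tLAExMTABNTU0ATk5OAE9PTwBQUFAAUVFRAFJSUgBTU1MAVFRUAFVVVQBWVlYAV1dXAFhYWABZWVkAWlpaAFtbWwBcXFwAXV1dAF5eXgBfX18AYGBgAGFhYQBiYmIAY2NjAGRkZABlZWUAZmZmAGdnZwBoaGgAaWlpAGpqagBra2sAbGxsAG1tbQBubm4Ab29vAHBwcABxcXEAcnJyAHNzcwB0dHQAdXV1AHZ2dgB3d3cAeHh4AHl5eQB6enoAe3t7AHx8fAB9fX0Afn5+AH9/fwCAgIAAgYGBAIKCggCDg4MAhISEAIWFhQCGhoYAh4eHAIiIiACJiYkAioqKAIuLiwCMjIwAjY2NAI6OjgCPj48AkJCQAJGRkQCSkpIAk5OTAJSUlACVlZUAlpaWAJeXlwCYmJgAmZmZAJqamgCbm5sAnJycAJ2dnQCenp4An5+fAKCgoAChoaEAoqKiAKOjowCkpKQApaWlAKampgCnp6cAqKioAKmpqQCqqqoAq6urAKysrACtra0Arq6uAK+vrwCwsLAAsbGxALKysgCzs7MAtLS0ALW1tQC2trYAt7e3ALi4uAC5ubkAurq6ALu7uwC8vLwAvb29AL6+vgC/v78AwMDAAMHBwQDCwsIAw8PDAMTExADFxcUAxsbGAMfHxwDIyMgAycnJAMrKygDLy8sAzMzMAM3NzQDOzs4Az8/PANDQ0ADR0dEA0tLSANPT0wDU1NQA1dXVANbW1gDX19cA2NjYANnZ2QDa2toA29vbANzc3ADd3d0A3t7eAN/f3wDg4OAA4eHhAOLi4gDj4+MA5OTkAOXl5QDm5uYA5+fnAOjo6ADp6ekA6urqAOvr6wDs7OwA7e3tAO7u7gDv7+8A8PDwAPHx8QDy8vIA8/PzAPT09AD19fUA9vb2APf39wD4+PgA+fn5APr6+gD7+/sA/Pz8AP39/QD+/v4A////ADQoJCgoLCgoKCgoKDRQWGBQOESEqLS0sFBAMDhAODQ8NDAsKDBQVFhEMERwkLDEvEhMKDRERFBQQDgsKDRITEQ0MEBkhLDMvEAwGBwoQFBEPDgoKEBQUEhAOEBUbJSosCgYEBAkQFBMQDgsNFRcWFxQSEhAVHSMnBQQEBw8WGBgZFhIRGR0fHhYVFBARFBkcBAQGDRcaGR4jIBoYGyAkHxcVEhAQEBISAwQHEB0jIyIlJyQjIiYpHhgSEBAQEBAQAwUNGBwiKSotLiopKCsqGhMQEBAQEBAQBAYQGBwaIScqLC0qJCUmFRAQEBAQEBAQBAoTGRUSGSAlKSkrJiEbEhEREREQEBARBwwSFxIQFiEiKCgpKSIZFBgXFxQRERIVCQkKEA8QFSEgIyYoJiAYGB4cHBkTExYXBggICw8QEx0gHyEkIR8ZHCIfHh0VFhkYCQ0NDRIREhodHBweHh8dIiQgHx8ZFxkZDRESExETFBoZGRobHiAeJCcjISUhHx0aExcYGhkVGRwZGBkbHRwcICUkIigoKiYhGRkfHhwYGhoYFxcYGRkaGx8iISYqLS8sIyIkHRoYFxcXFxcXFxgZGhweIigsMDI2KSMbGBcXFxcXFxcXFxcZHR8iJigvNzQ2Jh4YFxcXFxcXFxcXFxkgKCclKS45OTY3IhoXFxgYFxcXFxcXGR8lKisrMDY8Ojk4HxkXGBkZGBcXFxcXGyElJigsMTY6OTk5GhgYGBkaGRcXFxcYHCMoKCgsMDM4Ojs6A=="/>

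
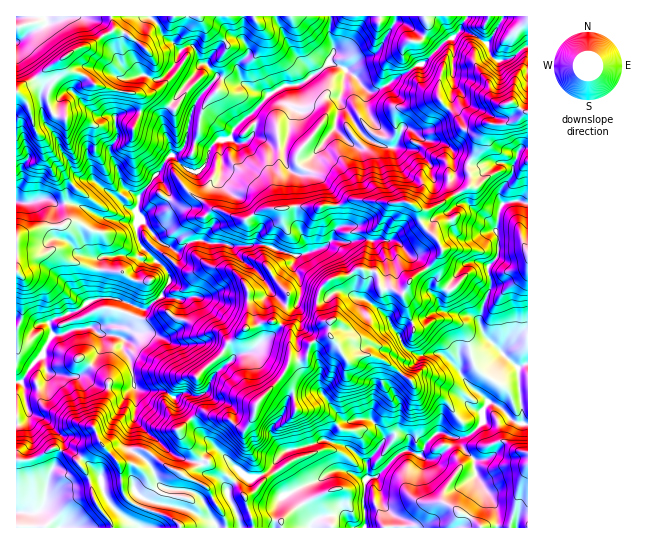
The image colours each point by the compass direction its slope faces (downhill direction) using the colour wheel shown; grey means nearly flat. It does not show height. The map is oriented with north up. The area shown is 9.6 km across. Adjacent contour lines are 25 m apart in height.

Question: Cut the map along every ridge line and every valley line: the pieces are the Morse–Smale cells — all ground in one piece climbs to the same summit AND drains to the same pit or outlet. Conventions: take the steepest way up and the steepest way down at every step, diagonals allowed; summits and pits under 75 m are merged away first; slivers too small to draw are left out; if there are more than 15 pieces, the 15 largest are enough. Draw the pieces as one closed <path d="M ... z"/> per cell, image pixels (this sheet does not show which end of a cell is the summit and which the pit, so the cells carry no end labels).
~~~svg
<path d="M527 16l-196 0-2 19 4 10 0 8-4 9-8 9-20 13-16 1-16 10-20 21-14 11-5 12-13 2-7 8-13-5-11-1-7 9-9 4-6 6-4 9-21 26-3 13 3 11-3 9 1 8 6 9-2 6-3 3-19-1-19 3-4 25 1 15-10 5-9 8-21 6-8 5 3 13-8 14-1 6-11 10-9 16-7 2 1 145 162 0 1-3-7-6-34-12-14-10-4-11-2-23 19 2 12-12 15 12 20 11 22-15-8-4-7-7-13-20 14-13 10-5 26 7 9 8 8 1 7-10 6-17 21-22 10-19 11 0 6-3 4-14 19-7 7 7 17-3 12 1 13 6 10 0 23-12 1-12-10-29 8-15 15-10 17-18-6-12-16-16-4-14 8 2 5-2 39-22 6 3 1 12 15 11 7 2 7-12 17-2 6 2z"/><path d="M471 187l-8 2-33 20-11 1 2 13 16 16 6 12-17 18-15 10-8 15 10 29 0 10-3 4-11 3-10 7-10 0-13-6-12-1-17 3-7-7-19 7-4 14-6 3-11 0-10 19-21 22-6 17-7 10-8-1-9-8-26-7-10 5-14 13 13 20 7 7 8 4-22 15-20-11-15-12-12 12-19-2 2 23 4 11 14 10 34 12 7 6 1 3 210 0 0-14-10-12-1-15-4-10 23-24 10-2 18 9 8-1 13-10 5-12 12 0 12-8 6-7 0-12 4-7 12 4 12 13 8 4 8 0 1-59-3-1-7 4-9-8-25-25-5-14 5-19 7-13-3-23 7-5 4-10 0-12-3-6 3-18-13-4-10-9-1-12z"/><path d="M330 16l-219 0 2 7-2 9-24 15-12 2-59 42 0 110 2 2 12 0 16-4 11 5 13-1 35 16 32 4 2-2-3-10 3-14 31-41 9-4 7-9 11 1 13 5 7-8 13-2 5-12 14-11 20-21 16-10 12 0 6-2 26-21 4-9 0-8-4-10z"/><path d="M491 403l-4 0-4 7 0 12-6 7-12 8-12 0-5 12-13 10-8 1-8-5-14-4-6 2-23 24 4 10 1 15 10 12 2 14 135-1 0-102-9-1-8-4-12-13z"/><path d="M46 199l-16 4-14-1 1 181 6-2 9-16 11-10 1-6 8-14-3-13 8-5 21-6 9-8 10-5-1-15 4-25 19-3 19 1 5-6-6-12 0-15-32-4-26-14-9-2-13 1z"/><path d="M502 215l-3 0-3 12 3 12-2 18-9 9 3 23-7 13-5 19 5 14 34 33 10-5 0-113-5-8-4-16-8-7z"/><path d="M110 16l-93 0-1 74 19-11 14-12 26-18 12-2 24-15 2-9z"/><path d="M522 201l-17 2-6 11 12 5 8 7 4 16 4 7 1-44z"/>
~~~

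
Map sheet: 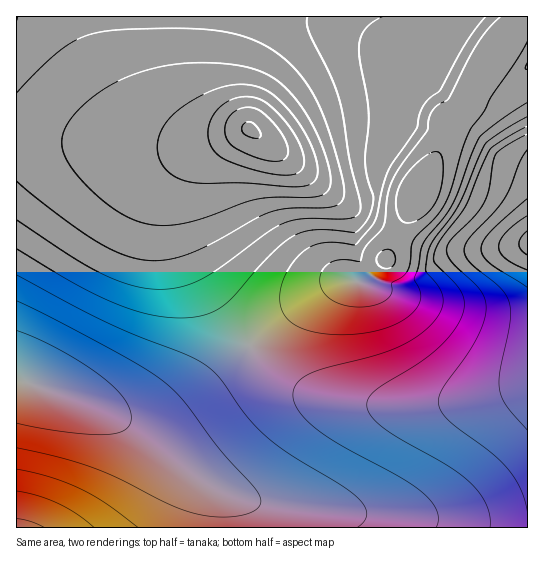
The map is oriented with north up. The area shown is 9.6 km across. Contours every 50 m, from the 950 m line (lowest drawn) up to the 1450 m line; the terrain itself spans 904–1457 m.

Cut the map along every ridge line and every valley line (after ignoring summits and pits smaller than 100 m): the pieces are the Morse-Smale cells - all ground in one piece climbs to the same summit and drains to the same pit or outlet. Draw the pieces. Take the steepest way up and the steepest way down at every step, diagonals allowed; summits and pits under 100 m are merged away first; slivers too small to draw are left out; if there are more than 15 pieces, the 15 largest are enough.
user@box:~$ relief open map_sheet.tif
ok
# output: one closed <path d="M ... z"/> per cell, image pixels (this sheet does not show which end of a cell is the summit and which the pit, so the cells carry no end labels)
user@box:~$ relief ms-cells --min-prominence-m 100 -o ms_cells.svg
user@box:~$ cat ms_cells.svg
<path d="M527 16l-510 0-1 123 41 1 104 8 36-4 45-13-37 21-14 14-10 24 0 28 8 31 15 32 20 32 26 32 32-26 32-23 28-15 23 0 22-22 12-28 45-89 4-19 15-14 17-31 10 11 9 6 29-9z"/><path d="M239 132l-42 12-36 4-104-8-41 1 1 239 62 20 44 20 15 4 9 0 16-5 19-12 67-61-25-33-20-32-15-32-8-31 0-28 10-24 14-14z"/><path d="M481 77l-18 32-15 14-4 19-45 89-12 28-22 22-23 0-28 15-32 23-31 26 18 20 30 23 24 9 27 6 67 2 58-6 39-10 14-6 0-296-6 0-23 8-9-6z"/><path d="M250 345l-61 56-23 16-12 6-16 1-23-7 32 22 43 34 27 18 10 14 2 23 299-1-1-143-45 13-45 7-55 1-32-2-27-6-24-9-20-13z"/><path d="M21 380l-5 1 1 147 211-1 0-16-5-14-44-32-42-34-42-24z"/>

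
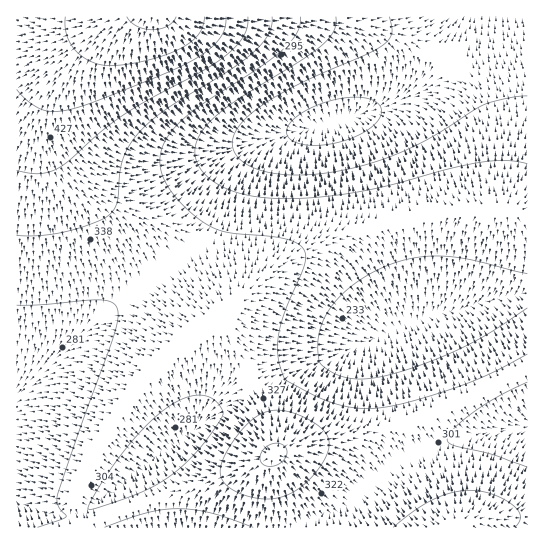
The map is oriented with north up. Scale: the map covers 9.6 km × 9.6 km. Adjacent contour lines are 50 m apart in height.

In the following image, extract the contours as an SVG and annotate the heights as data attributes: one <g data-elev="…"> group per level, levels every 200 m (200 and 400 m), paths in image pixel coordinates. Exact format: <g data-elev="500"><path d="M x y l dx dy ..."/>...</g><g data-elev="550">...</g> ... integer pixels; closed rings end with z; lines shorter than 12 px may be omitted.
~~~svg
<g data-elev="200"><path d="M527 96l-17 2-24 6-49 30-25 13-31 13-34 9-34 5-32 0-26-5-9-5-7-6-6-9 0-10 4-10 11-12 17-14 25-14 77-35 15-8 6-5 4-7 0-5-3-12"/></g><g data-elev="400"><path d="M266 466l9 0 8-5 4-8-3-7-5-3-5 0-10 6-3 5-1 5 2 4z"/><path d="M17 170l13 3 11 1 10-3 11-5 39-35 22-16 26-16 55-29 22-15 11-10 7-10 3-9 1-9"/></g>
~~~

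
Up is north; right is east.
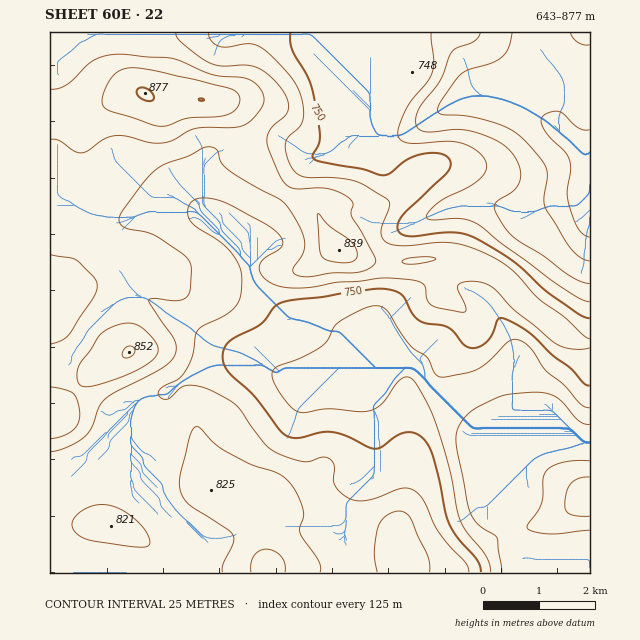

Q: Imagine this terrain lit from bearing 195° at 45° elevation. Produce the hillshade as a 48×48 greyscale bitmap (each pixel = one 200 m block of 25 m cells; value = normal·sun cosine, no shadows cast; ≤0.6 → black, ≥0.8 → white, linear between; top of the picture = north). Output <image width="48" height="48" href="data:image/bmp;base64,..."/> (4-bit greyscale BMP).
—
<image width="48" height="48" href="data:image/bmp;base64,Qk32BAAAAAAAAHYAAAAoAAAAMAAAADAAAAABAAQAAAAAAIAEAAATCwAAEwsAABAAAAAAAAAAAAAAABEREQAiIiIAMzMzAERERABVVVUAZmZmAHd3dwCIiIgAmZmZAKqqqgC7u7sAzMzMAN3d3QDu7u4A////AIiZmZqph2Z4iId3d3eIiZh3dkM0eIiIiImaqrupdmd4h3ZmZ3eIiYh3ZTI1eJmZmJmrzMuXZneIh2ZmZ3iIiId2UyI2iaq6qpmru6hmeImqmHd3eIiIiIdlQzNGiZq8zIiIh2RWiKvLqZiIiId3d3ZlVERWd4mrzHdmVERoisy6qZmYd3dmZlVVVUV3d3iJq3dlVFeIm7upiIh3ZmZmVVVWZVaIiIiImYh3Z3iImpmHd2ZlZnd3ZmZmZVeIiImId4iIiIiImYdmZlVFZ4h3d3d3ZVeIiIh2VamIiIiImHZmZVRFZ3d3d3d3VVeIiIdlRMupiIiZmId2ZlRFVmZmZ3d2VWiIiIdmVcy6iIiZmId3ZlVEVVVWZ3ZlVniIiIiHeLuqmImYiId3ZmVVVUVVZmZVV4mIiIiIm4iIiIh3d3d3ZlVVZVVWZmZmeJmZiIiJvGZ4mZh2d3ZmZVVWd2Z3d3dniJqqmZmbzVZ5q6mHd2VVVVVoiIiIiHd3iZmqqqvMzHeJvMuqmGVVVVZ4iIiIiId4iZmZmqvMy4iJq83LqXZmZneIiIiIiIiImaqpmZvMu4iIibu7qYd3d4iZiIiIiIiImauqmZvMy4iIiImIiIiIiJmZmIiIiIiZmqu6qrzdupiId2ZVZniZmqmZmIiIiImqqruqq97bl5mIdlREV4mqqqmYiIiIiIq7u7qZve64VJmIdlRWeJqqqpmZmZmYiJu8zLh4ztpjM4mYh2ZomZmZmZmqu7qqqru7upd63ZUhI4iIiHiJmZiIiJrN3czMzMuqmHecyVISM3d3iJmZmIiIiJvN7u7u7ty6mJvMlSEiM3d3eJqZiId3eJqqvN7+3dzLqru5QQIzRHd3eImId3d3eIh3is3LmZmZmYdSABNFVXd3d3d3ZmZniId3iaqGVUM0REIQATVlVHd3d2ZmVWZ3iIiZqYZEVTIRERERJFZlVXd3d3ZmZmd4iJmruXVFd2VDIiI0VnZlVoiIiId3d3iIiaq7qXVniImHZVRWd3dlZ4iIiZiIiIiZqruqh2Z3Z4qqmHd4iIdmeIiIiZmYiJmqu6qXVEVVRXmqqqmZmYh3eIiIiJmZmZqquql1IiMzNGeaqqqpmIh3iJmZiImZqqqqqZhUMyIjRmZ4mZmIh3d3iJmZmImaqqmZmYZVZlVFZ2VVZ3d3ZmVmeJmZmZmru6mZmYZniHZ3d2QyNEVVVVVWiKqqqqu8y7u7uoeJmHeIiHUxEjM0REVniaqaq7zMzM3dypmql2eIiYdUMiMzRFeImZmZq8zLu93cupmZdmiIiZiHZERFVniZmXeImrupmaqpiIh2ZniIiJmZh2ZneImZiGZ3iJmHd2VUVmZVVniIiImqqYiImZmYiGZnd3ZVVTIRJERERniIiImqmZmpmZmJmXd3ZlMzQyEBIzNEVoiIiHiIiaqqmYiJmYd2ZTIjMyIzNERVV4iIiIh3eauqmIiZqoh3ZURFVERWZmZmeIiIiIh2eaqpiIiZqoiHZVVmZVZnd3d3eIiIiIh3eaqZiIiZmQ=="/>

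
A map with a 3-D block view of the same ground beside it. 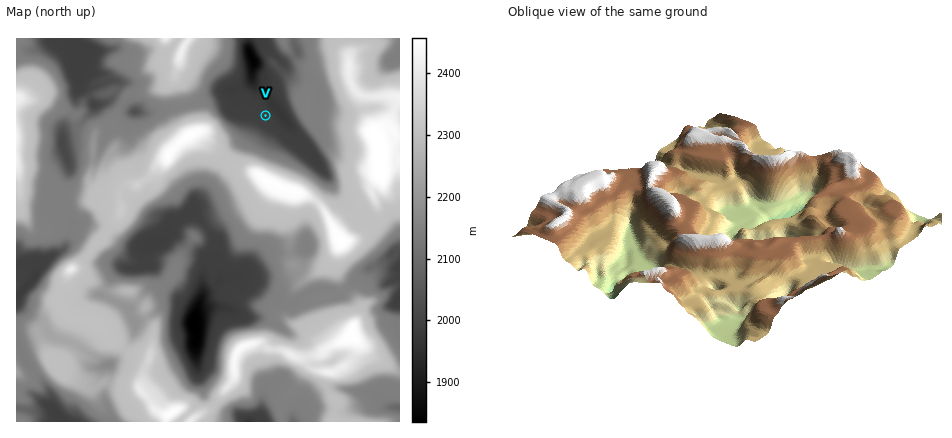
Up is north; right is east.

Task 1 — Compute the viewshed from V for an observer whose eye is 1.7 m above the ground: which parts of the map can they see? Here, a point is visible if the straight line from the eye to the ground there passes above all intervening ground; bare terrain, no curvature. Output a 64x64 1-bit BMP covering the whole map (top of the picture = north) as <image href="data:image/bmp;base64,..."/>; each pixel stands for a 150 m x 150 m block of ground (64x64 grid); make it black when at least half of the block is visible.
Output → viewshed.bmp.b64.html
<image width="64" height="64" href="data:image/bmp;base64,Qk0+AgAAAAAAAD4AAAAoAAAAQAAAAEAAAAABAAEAAAAAAAACAAATCwAAEwsAAAIAAAAAAAAA////AAAAAAAAAAAAAAAAAAAAAAAAAAAAAAAAAAAAAAAAAAAAAAAAAAAAAAAAAAAAAAAAAAAAAAAAAAAAAAAAAAAAAAAAAAAAAAAAAAAAAAAAAAAAAAAAAAAAAAAAAAAAAAAAAAAAAAAAAAAAAAAAAAAAAAAAAAAAAAAAAAAAAAAAAAAAAAAAAAAAAAAAAAAAAAAAAAAAAAAAAAAAAAAAAAAAAAAAAAAAAAAAAAAAAAAAAAAAAAAAAAAAAAAAAAAAAAAAAAAAAAAAAAAAAAAAAAAAAAAAAAAAAAAAAAAAAAAAAAAAAAAAAAAAAAAAAAAAAAAAAAAAAAAAAAAAAAAAAAAAAAAAAAAAAAAAAAAAAAAAAAAAAAAAAAAAAAAAAAAAAAAAAAAAAAAAAAAAAAAAAAAAAAAAAB4AAAAAAAAAPgAAAAAAAAf+AAAAAAAAH/4gAAAAAAB//GAAAAAAAf/+YAAAAAAB975gAAAAAA//PiAAAAAAGP5+IAAAAAAR/+YgAAAAAD//xmAAAAAA///GQAAAAAD/84JgAAAAAP/nAAAAAAAA888AAAAAAADzzgAAAAAAAP/eAAAAAAAB4HwAAAAAAD/gfAAAAAAAB/h8AQAAAAAH/DgAAAAAAAP8MAIAAAAAE5wiAAAAAAAZ3EQAAAAAAAjYTBAAAAAACPiYEAAAAAAM7ZAQAA=="/>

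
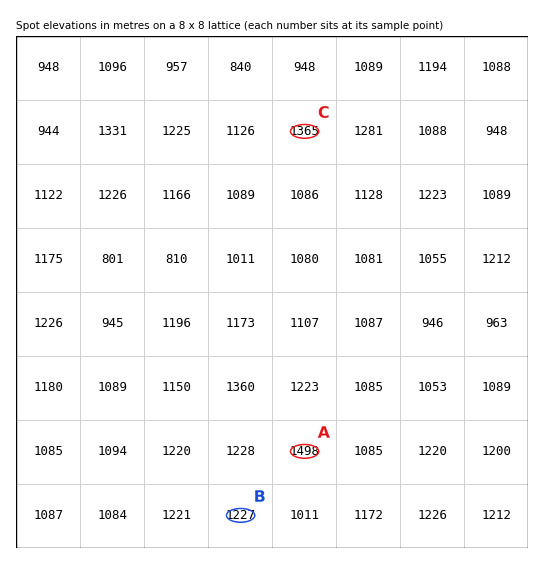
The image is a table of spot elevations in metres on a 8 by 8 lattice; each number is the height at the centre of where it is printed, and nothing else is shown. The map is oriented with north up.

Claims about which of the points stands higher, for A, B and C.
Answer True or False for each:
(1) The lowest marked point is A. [False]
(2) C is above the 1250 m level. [True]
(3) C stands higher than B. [True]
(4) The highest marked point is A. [True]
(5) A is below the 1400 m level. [False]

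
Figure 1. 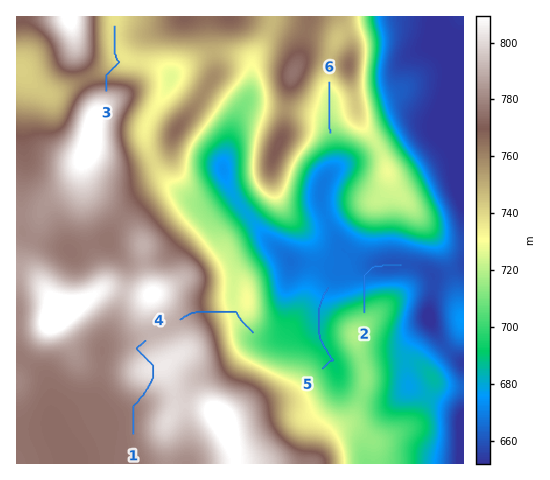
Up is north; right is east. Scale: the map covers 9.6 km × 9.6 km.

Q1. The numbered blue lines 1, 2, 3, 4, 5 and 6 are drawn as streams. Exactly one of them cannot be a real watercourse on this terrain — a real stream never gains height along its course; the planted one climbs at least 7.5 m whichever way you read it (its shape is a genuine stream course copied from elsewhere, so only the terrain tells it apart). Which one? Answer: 1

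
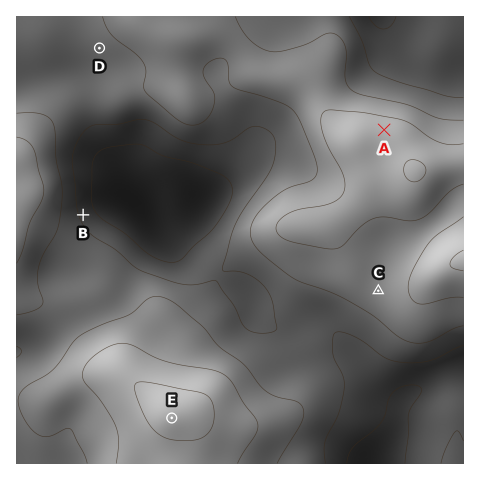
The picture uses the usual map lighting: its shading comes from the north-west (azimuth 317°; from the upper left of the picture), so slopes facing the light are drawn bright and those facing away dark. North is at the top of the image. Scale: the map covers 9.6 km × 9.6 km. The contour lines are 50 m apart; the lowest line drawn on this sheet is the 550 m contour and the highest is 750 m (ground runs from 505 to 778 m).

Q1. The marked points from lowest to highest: B D C A E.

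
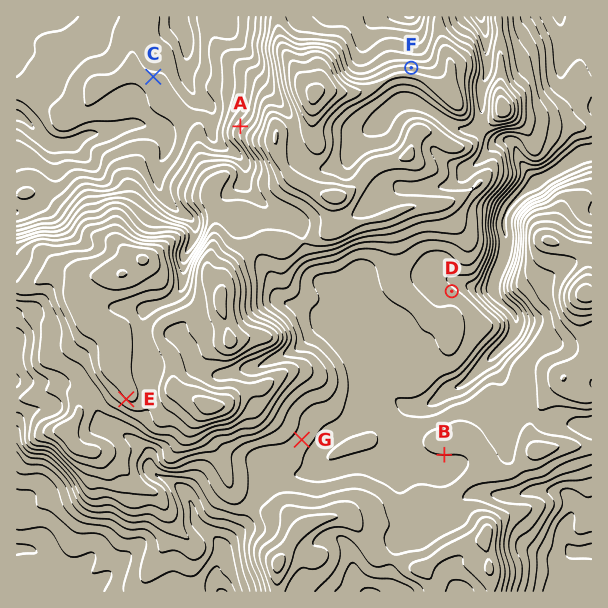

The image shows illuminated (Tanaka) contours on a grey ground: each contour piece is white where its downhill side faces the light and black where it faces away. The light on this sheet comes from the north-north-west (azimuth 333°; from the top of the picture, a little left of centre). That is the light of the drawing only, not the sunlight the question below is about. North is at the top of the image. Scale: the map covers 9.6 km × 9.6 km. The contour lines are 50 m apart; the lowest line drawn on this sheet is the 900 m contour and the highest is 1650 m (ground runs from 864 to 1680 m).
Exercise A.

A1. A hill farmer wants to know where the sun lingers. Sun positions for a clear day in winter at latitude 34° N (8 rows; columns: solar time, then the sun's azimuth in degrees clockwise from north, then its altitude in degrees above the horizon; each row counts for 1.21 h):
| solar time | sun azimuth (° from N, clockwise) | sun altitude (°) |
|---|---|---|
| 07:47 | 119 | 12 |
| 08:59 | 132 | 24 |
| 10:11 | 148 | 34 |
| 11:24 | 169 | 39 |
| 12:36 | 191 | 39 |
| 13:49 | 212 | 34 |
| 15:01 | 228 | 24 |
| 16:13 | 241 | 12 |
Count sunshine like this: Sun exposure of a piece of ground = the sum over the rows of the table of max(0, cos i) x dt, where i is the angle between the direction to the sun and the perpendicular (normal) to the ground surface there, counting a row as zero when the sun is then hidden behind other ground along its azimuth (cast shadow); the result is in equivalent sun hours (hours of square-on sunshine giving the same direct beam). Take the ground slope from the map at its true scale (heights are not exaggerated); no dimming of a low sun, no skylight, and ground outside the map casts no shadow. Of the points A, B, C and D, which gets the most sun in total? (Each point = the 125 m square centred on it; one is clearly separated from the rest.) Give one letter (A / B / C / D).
B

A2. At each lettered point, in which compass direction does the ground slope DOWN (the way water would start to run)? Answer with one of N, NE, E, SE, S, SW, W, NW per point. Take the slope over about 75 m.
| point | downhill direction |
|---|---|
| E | SW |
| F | N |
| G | SE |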